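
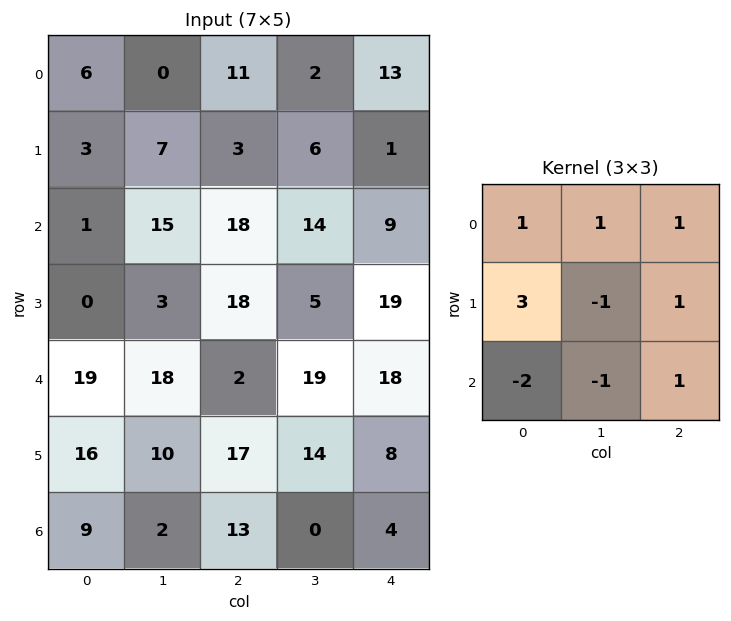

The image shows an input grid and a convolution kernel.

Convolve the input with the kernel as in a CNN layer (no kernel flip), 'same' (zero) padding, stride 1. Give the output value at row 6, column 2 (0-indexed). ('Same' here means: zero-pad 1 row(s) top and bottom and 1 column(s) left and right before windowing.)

The receptive field on the zero-padded input at this output position is [10 17 14 / 2 13 0 / 0 0 0]. Elementwise product with the kernel and sum: 10·1 + 17·1 + 14·1 + 2·3 + 13·-1 + 0·1 + 0·-2 + 0·-1 + 0·1.

34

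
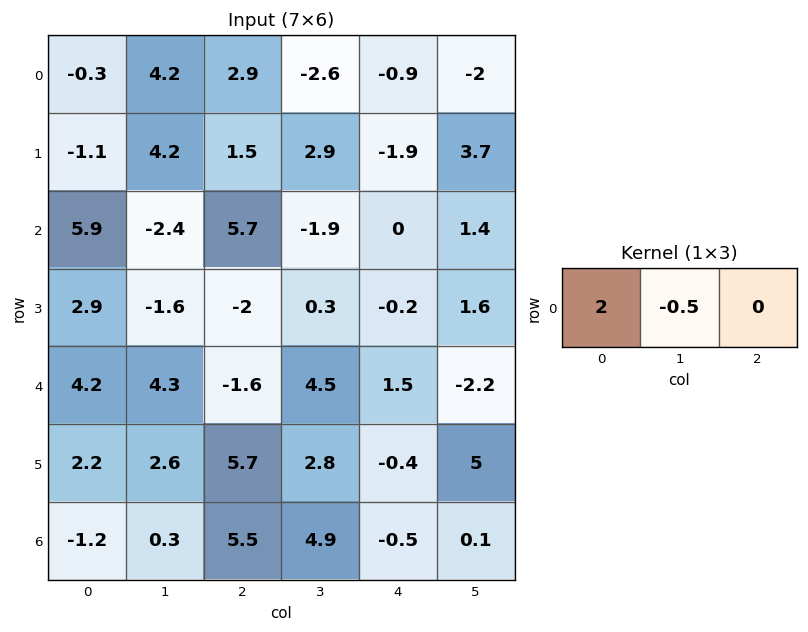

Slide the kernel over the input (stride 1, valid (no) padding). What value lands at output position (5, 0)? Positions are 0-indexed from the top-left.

The receptive field on the input at this output position is [2.2 2.6 5.7]. Elementwise product with the kernel and sum: 2.2·2 + 2.6·-0.5.

3.1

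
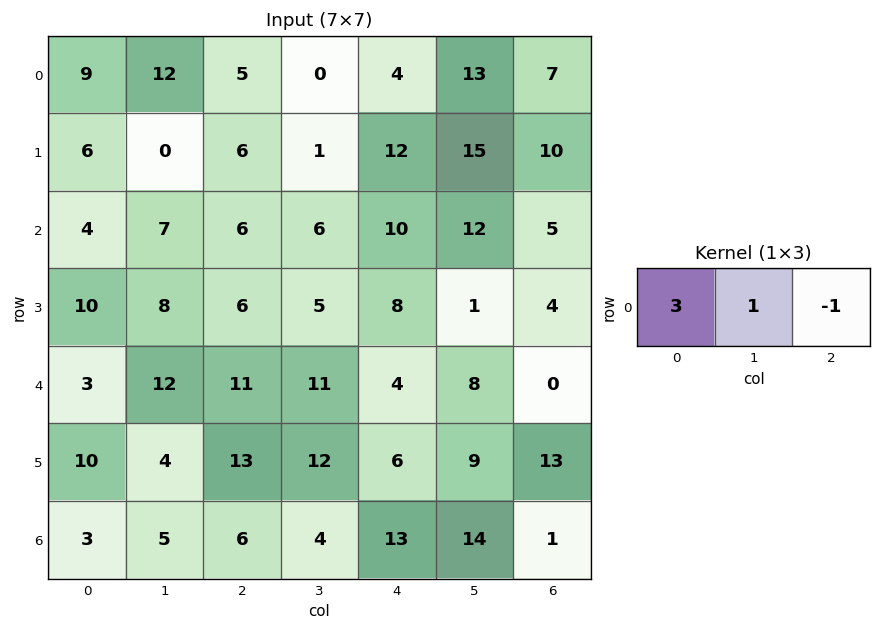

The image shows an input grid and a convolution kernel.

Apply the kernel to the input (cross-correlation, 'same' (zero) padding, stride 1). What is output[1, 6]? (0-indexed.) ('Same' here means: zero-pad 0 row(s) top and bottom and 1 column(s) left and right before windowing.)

55

The receptive field on the zero-padded input at this output position is [15 10 0]. Elementwise product with the kernel and sum: 15·3 + 10·1 + 0·-1.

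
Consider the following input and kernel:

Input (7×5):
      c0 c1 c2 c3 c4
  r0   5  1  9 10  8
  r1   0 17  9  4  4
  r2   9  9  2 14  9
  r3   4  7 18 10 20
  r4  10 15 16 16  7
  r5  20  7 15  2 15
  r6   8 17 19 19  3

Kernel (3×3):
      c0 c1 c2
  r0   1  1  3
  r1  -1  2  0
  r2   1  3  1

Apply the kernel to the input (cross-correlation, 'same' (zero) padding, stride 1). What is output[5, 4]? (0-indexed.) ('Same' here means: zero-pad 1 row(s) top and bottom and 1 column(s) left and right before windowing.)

The receptive field on the zero-padded input at this output position is [16 7 0 / 2 15 0 / 19 3 0]. Elementwise product with the kernel and sum: 16·1 + 7·1 + 0·3 + 2·-1 + 15·2 + 19·1 + 3·3 + 0·1.

79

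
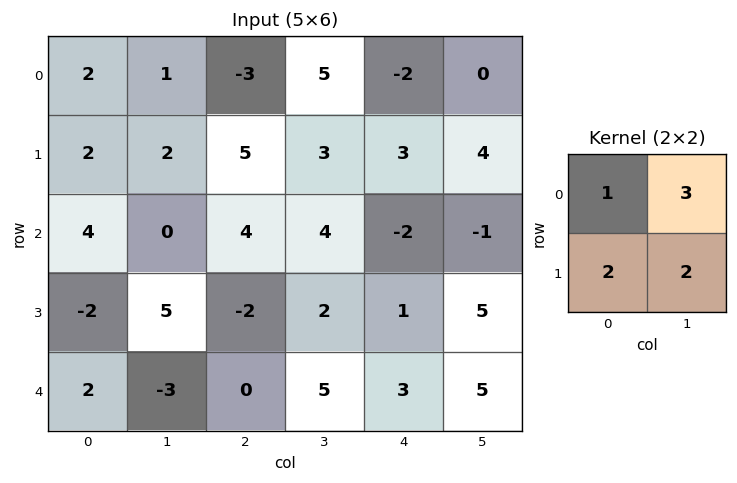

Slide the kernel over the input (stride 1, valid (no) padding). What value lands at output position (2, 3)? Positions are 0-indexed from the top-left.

The receptive field on the input at this output position is [4 -2 / 2 1]. Elementwise product with the kernel and sum: 4·1 + -2·3 + 2·2 + 1·2.

4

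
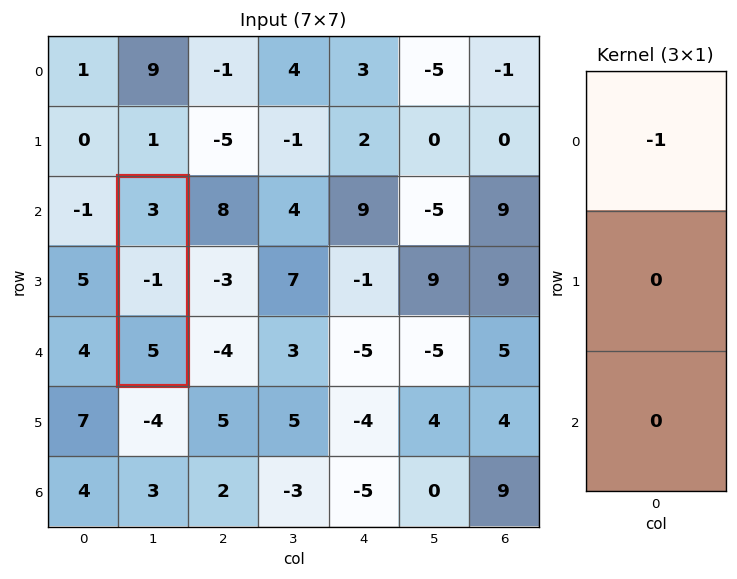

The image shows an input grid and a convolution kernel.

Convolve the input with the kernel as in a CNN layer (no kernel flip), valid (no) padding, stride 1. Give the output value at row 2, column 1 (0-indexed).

-3

The receptive field on the input at this output position is [3 / -1 / 5]. Elementwise product with the kernel and sum: 3·-1.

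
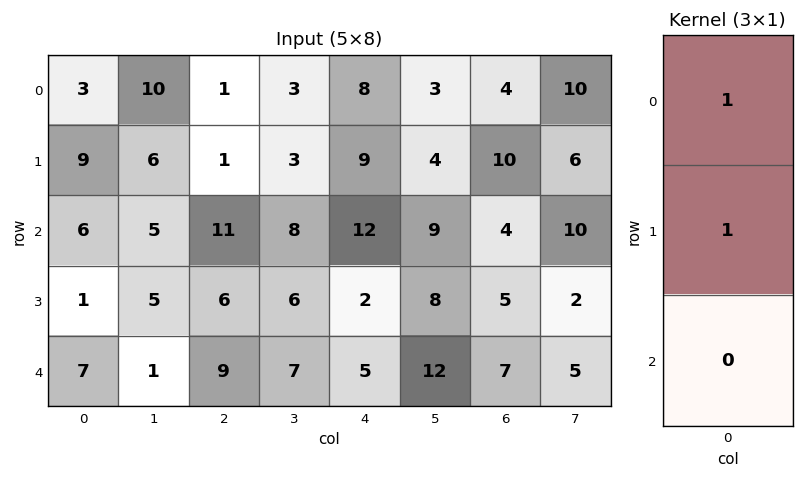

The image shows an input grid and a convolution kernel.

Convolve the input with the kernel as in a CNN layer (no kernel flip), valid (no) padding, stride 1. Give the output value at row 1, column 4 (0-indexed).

21

The receptive field on the input at this output position is [9 / 12 / 2]. Elementwise product with the kernel and sum: 9·1 + 12·1.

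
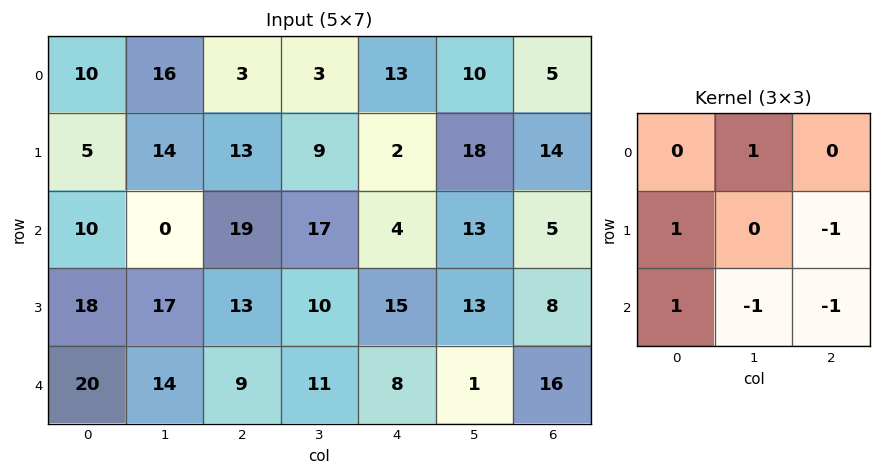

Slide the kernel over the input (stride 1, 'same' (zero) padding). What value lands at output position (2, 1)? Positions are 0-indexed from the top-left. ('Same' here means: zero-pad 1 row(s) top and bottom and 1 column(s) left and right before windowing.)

-7

The receptive field on the zero-padded input at this output position is [5 14 13 / 10 0 19 / 18 17 13]. Elementwise product with the kernel and sum: 14·1 + 10·1 + 19·-1 + 18·1 + 17·-1 + 13·-1.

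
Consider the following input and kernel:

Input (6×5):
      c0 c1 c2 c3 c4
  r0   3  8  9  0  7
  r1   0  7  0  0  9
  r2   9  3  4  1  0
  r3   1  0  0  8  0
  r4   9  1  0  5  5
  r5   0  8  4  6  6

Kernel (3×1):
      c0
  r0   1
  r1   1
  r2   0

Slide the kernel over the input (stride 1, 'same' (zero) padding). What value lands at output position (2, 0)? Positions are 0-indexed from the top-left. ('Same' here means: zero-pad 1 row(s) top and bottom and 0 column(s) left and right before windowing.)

The receptive field on the zero-padded input at this output position is [0 / 9 / 1]. Elementwise product with the kernel and sum: 0·1 + 9·1.

9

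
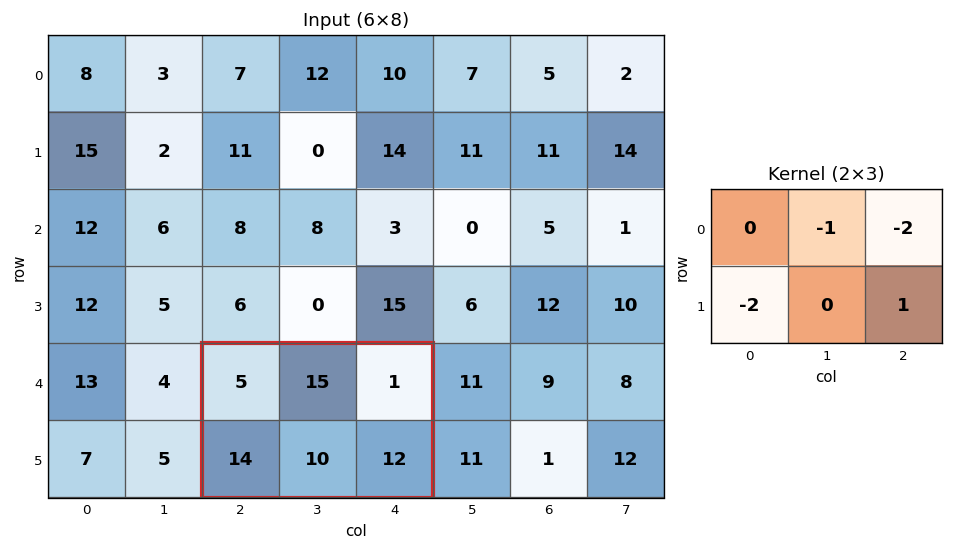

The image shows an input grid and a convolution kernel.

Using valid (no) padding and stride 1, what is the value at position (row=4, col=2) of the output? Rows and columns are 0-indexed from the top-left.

The receptive field on the input at this output position is [5 15 1 / 14 10 12]. Elementwise product with the kernel and sum: 15·-1 + 1·-2 + 14·-2 + 12·1.

-33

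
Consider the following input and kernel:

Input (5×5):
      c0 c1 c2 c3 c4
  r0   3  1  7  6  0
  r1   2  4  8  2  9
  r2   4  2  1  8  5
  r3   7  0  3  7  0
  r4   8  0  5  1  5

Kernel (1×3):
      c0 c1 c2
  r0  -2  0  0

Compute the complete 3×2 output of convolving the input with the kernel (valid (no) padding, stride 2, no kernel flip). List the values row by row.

-6 -14
-8 -2
-16 -10

Output[0,0]: The receptive field on the input at this output position is [3 1 7]. Elementwise product with the kernel and sum: 3·-2.
Output[0,1]: The receptive field on the input at this output position is [7 6 0]. Elementwise product with the kernel and sum: 7·-2.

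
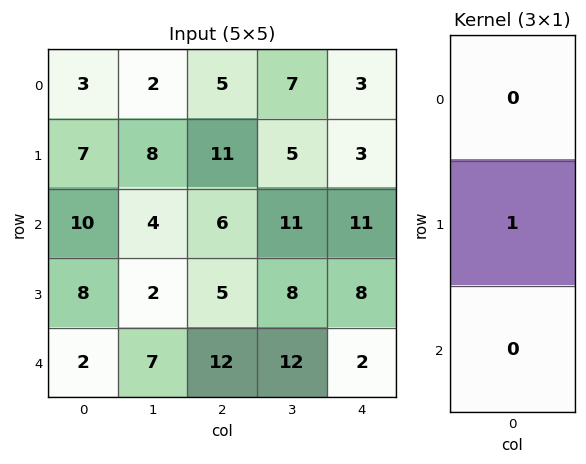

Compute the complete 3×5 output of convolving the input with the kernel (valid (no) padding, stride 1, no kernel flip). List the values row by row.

Output[0,0]: The receptive field on the input at this output position is [3 / 7 / 10]. Elementwise product with the kernel and sum: 7·1.
Output[0,1]: The receptive field on the input at this output position is [2 / 8 / 4]. Elementwise product with the kernel and sum: 8·1.

7 8 11 5 3
10 4 6 11 11
8 2 5 8 8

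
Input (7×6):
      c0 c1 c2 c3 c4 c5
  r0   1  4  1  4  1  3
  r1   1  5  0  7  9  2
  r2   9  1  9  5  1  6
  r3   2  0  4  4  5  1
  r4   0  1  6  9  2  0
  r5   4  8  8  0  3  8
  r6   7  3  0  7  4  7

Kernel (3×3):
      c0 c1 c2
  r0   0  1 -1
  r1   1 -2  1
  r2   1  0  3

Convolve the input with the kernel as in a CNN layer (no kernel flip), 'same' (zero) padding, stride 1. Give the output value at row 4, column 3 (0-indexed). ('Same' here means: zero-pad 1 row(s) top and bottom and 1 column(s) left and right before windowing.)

The receptive field on the zero-padded input at this output position is [4 4 5 / 6 9 2 / 8 0 3]. Elementwise product with the kernel and sum: 4·1 + 5·-1 + 6·1 + 9·-2 + 2·1 + 8·1 + 3·3.

6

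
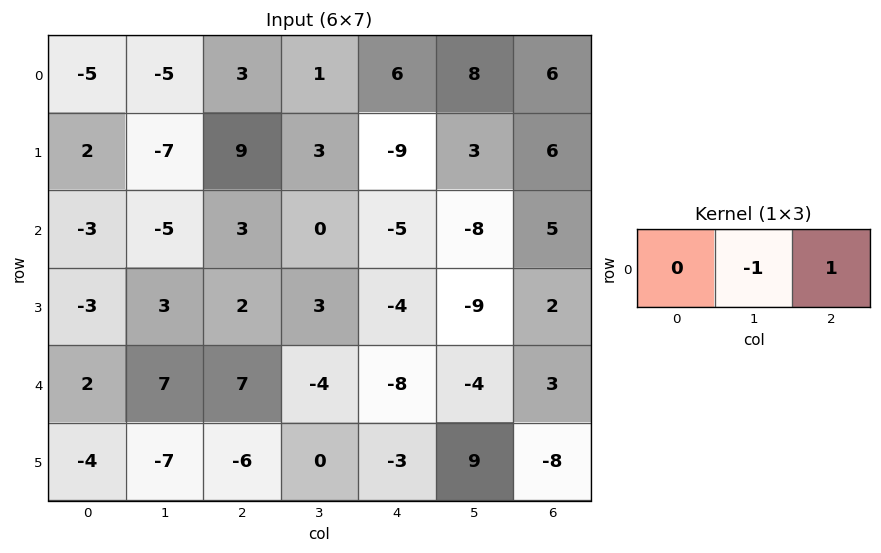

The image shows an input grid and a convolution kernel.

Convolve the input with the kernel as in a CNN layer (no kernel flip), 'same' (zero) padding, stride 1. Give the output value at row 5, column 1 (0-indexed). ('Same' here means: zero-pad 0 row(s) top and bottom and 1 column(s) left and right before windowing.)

The receptive field on the zero-padded input at this output position is [-4 -7 -6]. Elementwise product with the kernel and sum: -7·-1 + -6·1.

1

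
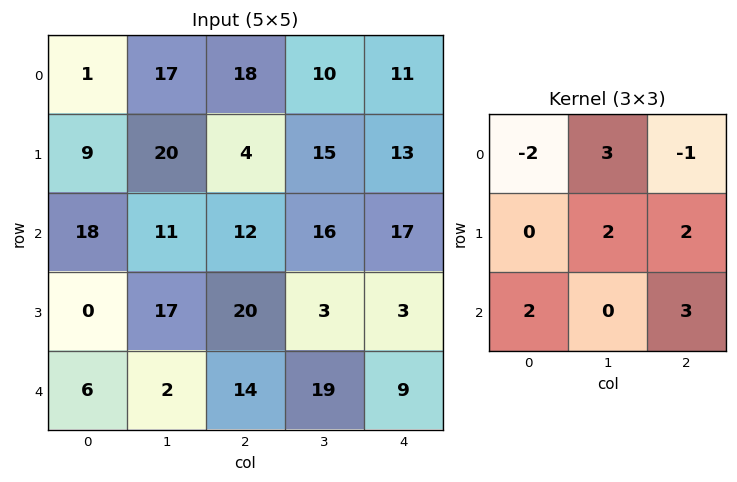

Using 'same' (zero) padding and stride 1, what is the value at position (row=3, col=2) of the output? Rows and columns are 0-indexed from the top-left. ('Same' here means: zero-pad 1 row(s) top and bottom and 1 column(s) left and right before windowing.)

The receptive field on the zero-padded input at this output position is [11 12 16 / 17 20 3 / 2 14 19]. Elementwise product with the kernel and sum: 11·-2 + 12·3 + 16·-1 + 20·2 + 3·2 + 2·2 + 19·3.

105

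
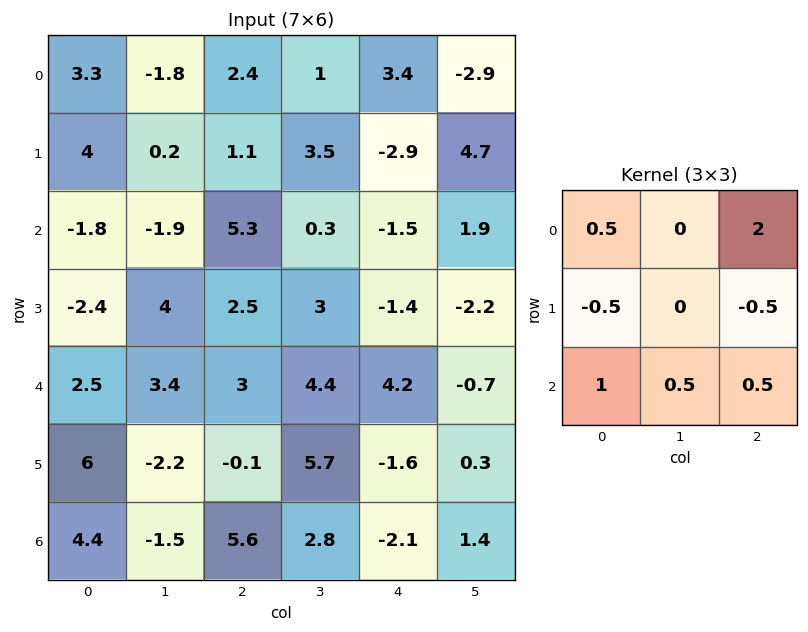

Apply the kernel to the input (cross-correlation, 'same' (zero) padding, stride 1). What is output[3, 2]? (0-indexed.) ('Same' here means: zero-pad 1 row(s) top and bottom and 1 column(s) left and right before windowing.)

The receptive field on the zero-padded input at this output position is [-1.9 5.3 0.3 / 4 2.5 3 / 3.4 3 4.4]. Elementwise product with the kernel and sum: -1.9·0.5 + 0.3·2 + 4·-0.5 + 3·-0.5 + 3.4·1 + 3·0.5 + 4.4·0.5.

3.25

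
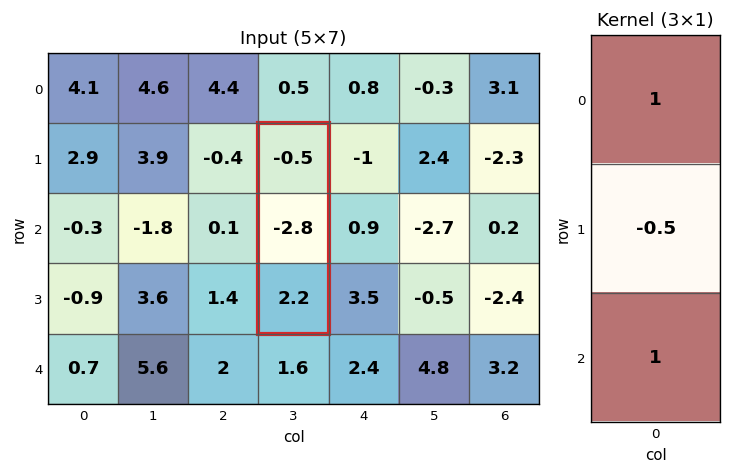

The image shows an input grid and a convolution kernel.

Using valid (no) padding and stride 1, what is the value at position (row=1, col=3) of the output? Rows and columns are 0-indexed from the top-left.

The receptive field on the input at this output position is [-0.5 / -2.8 / 2.2]. Elementwise product with the kernel and sum: -0.5·1 + -2.8·-0.5 + 2.2·1.

3.1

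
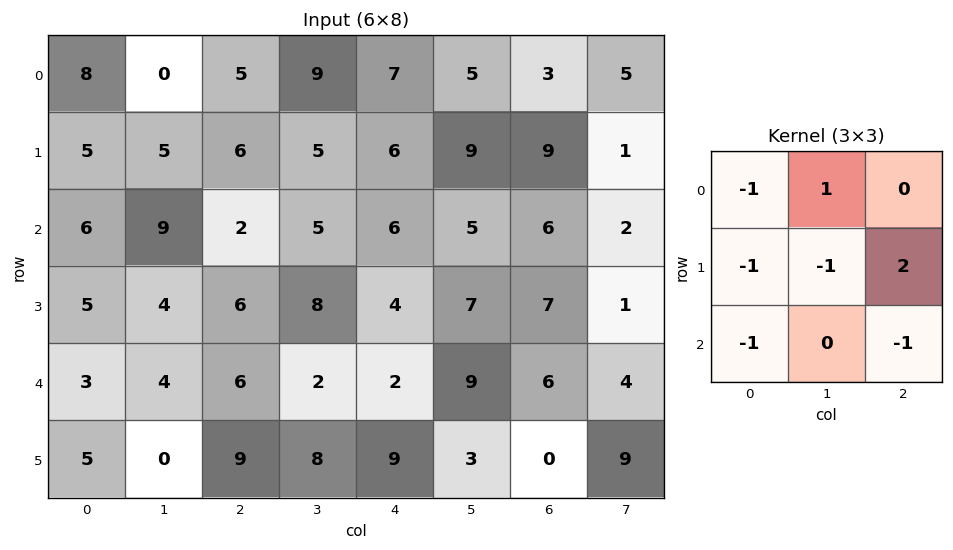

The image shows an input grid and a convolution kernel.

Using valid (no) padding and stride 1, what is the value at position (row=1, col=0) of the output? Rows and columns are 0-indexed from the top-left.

-22

The receptive field on the input at this output position is [5 5 6 / 6 9 2 / 5 4 6]. Elementwise product with the kernel and sum: 5·-1 + 5·1 + 6·-1 + 9·-1 + 2·2 + 5·-1 + 6·-1.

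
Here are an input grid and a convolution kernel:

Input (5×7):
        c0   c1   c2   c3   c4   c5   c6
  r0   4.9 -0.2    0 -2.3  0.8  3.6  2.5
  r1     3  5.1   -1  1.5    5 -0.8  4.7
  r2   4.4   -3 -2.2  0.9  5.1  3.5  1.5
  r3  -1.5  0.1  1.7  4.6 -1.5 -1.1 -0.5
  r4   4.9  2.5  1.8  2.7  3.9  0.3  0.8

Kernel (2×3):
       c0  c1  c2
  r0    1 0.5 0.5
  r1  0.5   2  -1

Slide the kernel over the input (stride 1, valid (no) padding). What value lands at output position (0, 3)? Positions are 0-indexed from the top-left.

11.45

The receptive field on the input at this output position is [-2.3 0.8 3.6 / 1.5 5 -0.8]. Elementwise product with the kernel and sum: -2.3·1 + 0.8·0.5 + 3.6·0.5 + 1.5·0.5 + 5·2 + -0.8·-1.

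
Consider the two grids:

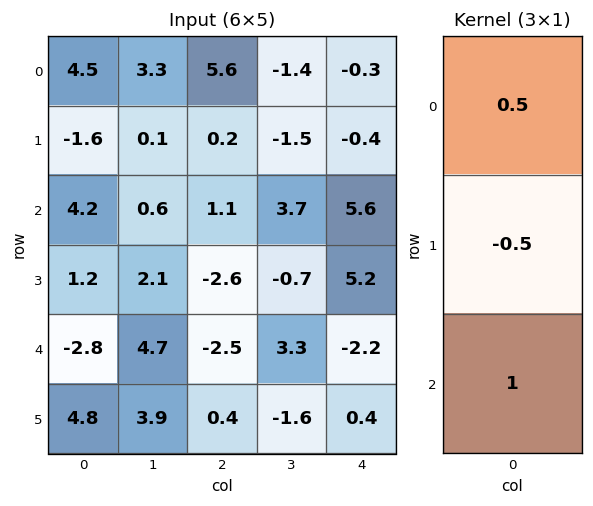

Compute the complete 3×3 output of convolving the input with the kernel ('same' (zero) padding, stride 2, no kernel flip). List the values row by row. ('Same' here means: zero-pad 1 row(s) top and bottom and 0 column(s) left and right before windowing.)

-3.85 -2.6 -0.25
-1.7 -3.05 2.2
6.8 0.35 4.1

Output[0,0]: The receptive field on the zero-padded input at this output position is [0 / 4.5 / -1.6]. Elementwise product with the kernel and sum: 0·0.5 + 4.5·-0.5 + -1.6·1.
Output[0,1]: The receptive field on the zero-padded input at this output position is [0 / 5.6 / 0.2]. Elementwise product with the kernel and sum: 0·0.5 + 5.6·-0.5 + 0.2·1.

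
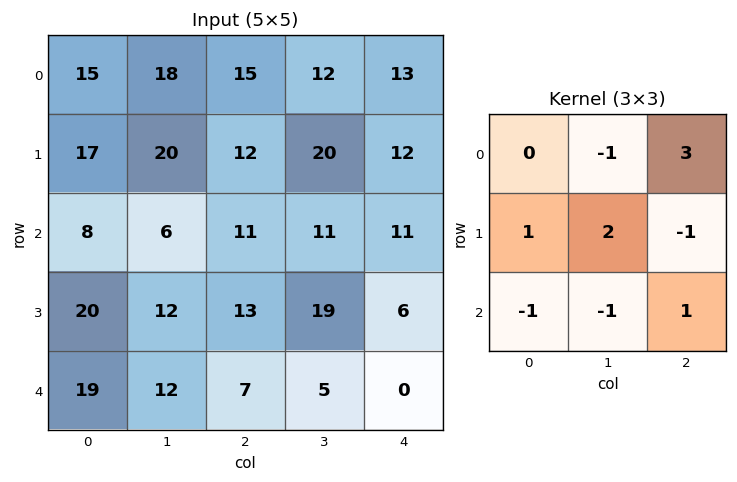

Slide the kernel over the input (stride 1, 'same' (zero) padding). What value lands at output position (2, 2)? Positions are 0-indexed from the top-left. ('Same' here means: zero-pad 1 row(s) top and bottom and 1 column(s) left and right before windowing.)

59

The receptive field on the zero-padded input at this output position is [20 12 20 / 6 11 11 / 12 13 19]. Elementwise product with the kernel and sum: 12·-1 + 20·3 + 6·1 + 11·2 + 11·-1 + 12·-1 + 13·-1 + 19·1.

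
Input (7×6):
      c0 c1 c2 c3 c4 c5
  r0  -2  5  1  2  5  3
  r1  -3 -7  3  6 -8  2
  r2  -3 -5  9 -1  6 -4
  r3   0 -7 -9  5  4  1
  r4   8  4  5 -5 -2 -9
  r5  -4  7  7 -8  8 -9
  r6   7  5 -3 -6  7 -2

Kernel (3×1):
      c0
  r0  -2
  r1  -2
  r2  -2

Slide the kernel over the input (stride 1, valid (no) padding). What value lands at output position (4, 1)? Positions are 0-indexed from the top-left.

-32

The receptive field on the input at this output position is [4 / 7 / 5]. Elementwise product with the kernel and sum: 4·-2 + 7·-2 + 5·-2.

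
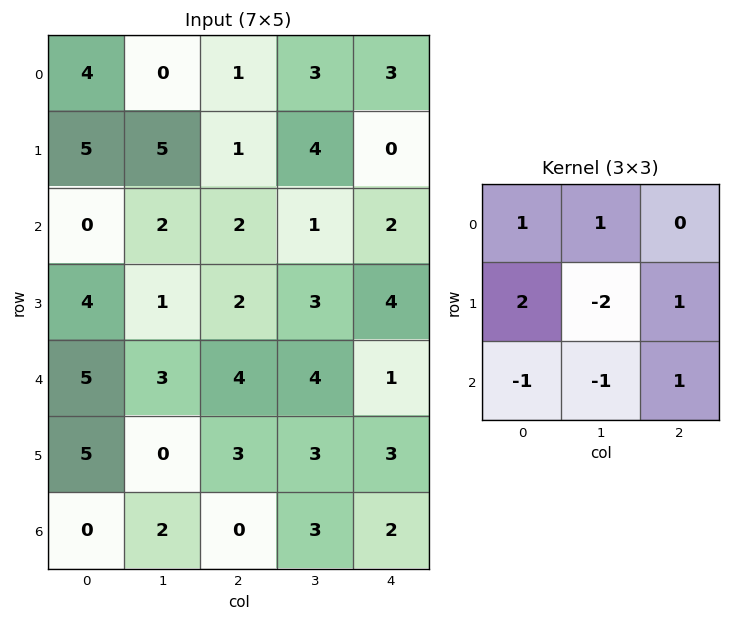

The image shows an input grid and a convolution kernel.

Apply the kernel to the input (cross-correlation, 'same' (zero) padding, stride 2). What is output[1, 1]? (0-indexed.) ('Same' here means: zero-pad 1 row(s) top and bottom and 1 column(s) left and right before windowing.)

The receptive field on the zero-padded input at this output position is [5 1 4 / 2 2 1 / 1 2 3]. Elementwise product with the kernel and sum: 5·1 + 1·1 + 2·2 + 2·-2 + 1·1 + 1·-1 + 2·-1 + 3·1.

7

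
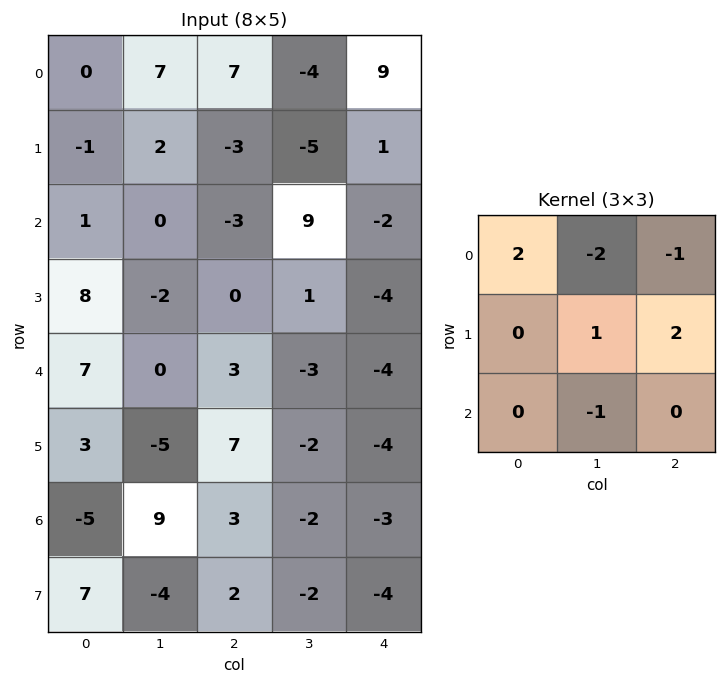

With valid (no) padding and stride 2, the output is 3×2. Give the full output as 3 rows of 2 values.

-25 1
3 -26
11 8

Output[0,0]: The receptive field on the input at this output position is [0 7 7 / -1 2 -3 / 1 0 -3]. Elementwise product with the kernel and sum: 0·2 + 7·-2 + 7·-1 + 2·1 + -3·2 + 0·-1.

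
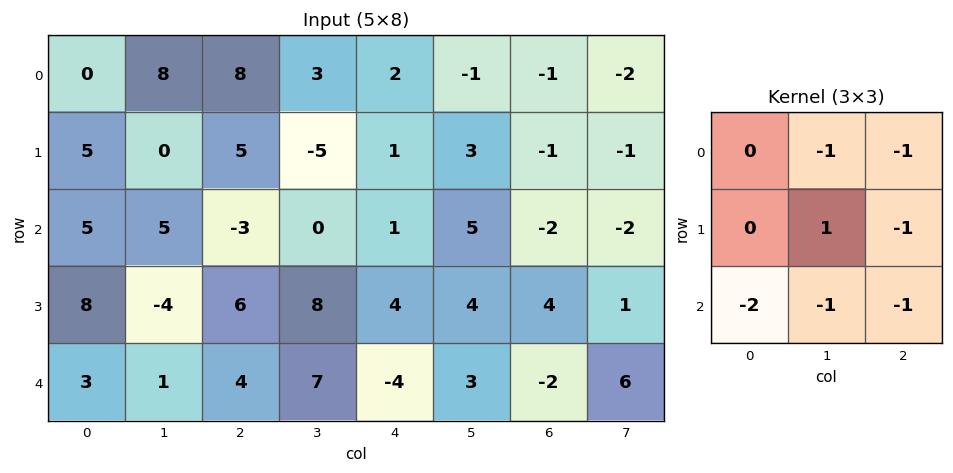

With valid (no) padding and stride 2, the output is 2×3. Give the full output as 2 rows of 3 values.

-33 -6 1
-23 -8 4

Output[0,0]: The receptive field on the input at this output position is [0 8 8 / 5 0 5 / 5 5 -3]. Elementwise product with the kernel and sum: 8·-1 + 8·-1 + 0·1 + 5·-1 + 5·-2 + 5·-1 + -3·-1.
Output[0,1]: The receptive field on the input at this output position is [8 3 2 / 5 -5 1 / -3 0 1]. Elementwise product with the kernel and sum: 3·-1 + 2·-1 + -5·1 + 1·-1 + -3·-2 + 0·-1 + 1·-1.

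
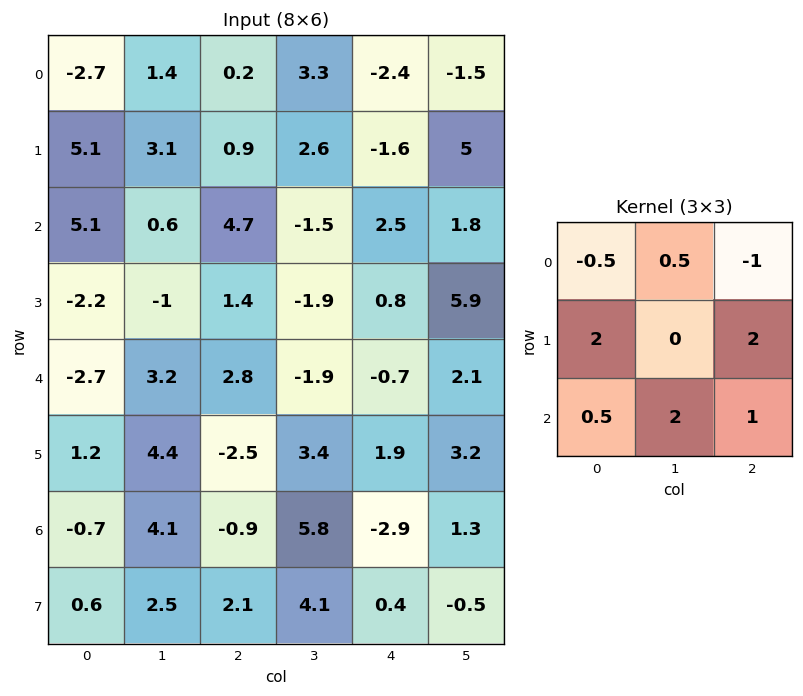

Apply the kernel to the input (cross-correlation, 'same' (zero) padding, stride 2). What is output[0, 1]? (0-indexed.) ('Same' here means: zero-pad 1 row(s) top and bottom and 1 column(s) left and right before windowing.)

The receptive field on the zero-padded input at this output position is [0 0 0 / 1.4 0.2 3.3 / 3.1 0.9 2.6]. Elementwise product with the kernel and sum: 0·-0.5 + 0·0.5 + 0·-1 + 1.4·2 + 3.3·2 + 3.1·0.5 + 0.9·2 + 2.6·1.

15.35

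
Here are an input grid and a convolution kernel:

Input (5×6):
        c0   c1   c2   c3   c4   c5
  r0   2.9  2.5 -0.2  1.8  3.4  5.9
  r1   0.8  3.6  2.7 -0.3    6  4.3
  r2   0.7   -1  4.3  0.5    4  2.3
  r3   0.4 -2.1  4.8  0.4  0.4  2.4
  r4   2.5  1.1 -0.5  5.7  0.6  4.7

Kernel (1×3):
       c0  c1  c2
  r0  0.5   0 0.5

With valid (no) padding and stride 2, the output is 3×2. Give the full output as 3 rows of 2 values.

1.35 1.6
2.5 4.15
1 0.05

Output[0,0]: The receptive field on the input at this output position is [2.9 2.5 -0.2]. Elementwise product with the kernel and sum: 2.9·0.5 + -0.2·0.5.
Output[0,1]: The receptive field on the input at this output position is [-0.2 1.8 3.4]. Elementwise product with the kernel and sum: -0.2·0.5 + 3.4·0.5.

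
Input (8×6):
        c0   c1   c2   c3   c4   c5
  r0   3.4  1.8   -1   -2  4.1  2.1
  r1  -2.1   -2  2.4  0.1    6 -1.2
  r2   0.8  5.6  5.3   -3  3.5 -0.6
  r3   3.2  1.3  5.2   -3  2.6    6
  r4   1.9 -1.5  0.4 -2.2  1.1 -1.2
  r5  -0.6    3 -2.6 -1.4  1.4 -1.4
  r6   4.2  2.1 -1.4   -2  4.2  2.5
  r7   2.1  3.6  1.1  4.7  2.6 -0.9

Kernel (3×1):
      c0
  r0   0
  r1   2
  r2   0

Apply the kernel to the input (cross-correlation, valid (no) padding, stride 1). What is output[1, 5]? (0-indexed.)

The receptive field on the input at this output position is [-1.2 / -0.6 / 6]. Elementwise product with the kernel and sum: -0.6·2.

-1.2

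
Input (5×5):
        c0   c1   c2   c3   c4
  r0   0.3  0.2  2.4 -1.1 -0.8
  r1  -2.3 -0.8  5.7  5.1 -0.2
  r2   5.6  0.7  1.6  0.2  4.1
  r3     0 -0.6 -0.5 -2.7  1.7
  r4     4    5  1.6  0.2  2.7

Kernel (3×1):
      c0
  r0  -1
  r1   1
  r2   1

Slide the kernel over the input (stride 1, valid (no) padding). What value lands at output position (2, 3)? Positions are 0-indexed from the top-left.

-2.7

The receptive field on the input at this output position is [0.2 / -2.7 / 0.2]. Elementwise product with the kernel and sum: 0.2·-1 + -2.7·1 + 0.2·1.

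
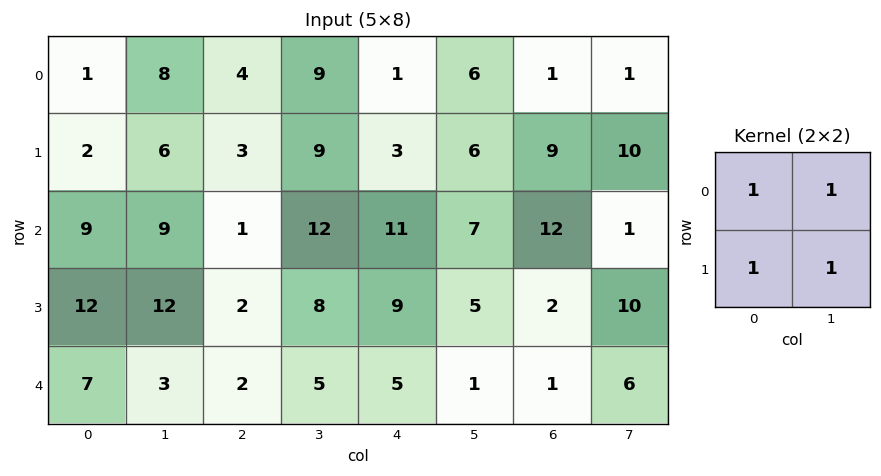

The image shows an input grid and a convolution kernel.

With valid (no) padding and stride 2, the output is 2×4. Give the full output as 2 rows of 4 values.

17 25 16 21
42 23 32 25

Output[0,0]: The receptive field on the input at this output position is [1 8 / 2 6]. Elementwise product with the kernel and sum: 1·1 + 8·1 + 2·1 + 6·1.
Output[0,1]: The receptive field on the input at this output position is [4 9 / 3 9]. Elementwise product with the kernel and sum: 4·1 + 9·1 + 3·1 + 9·1.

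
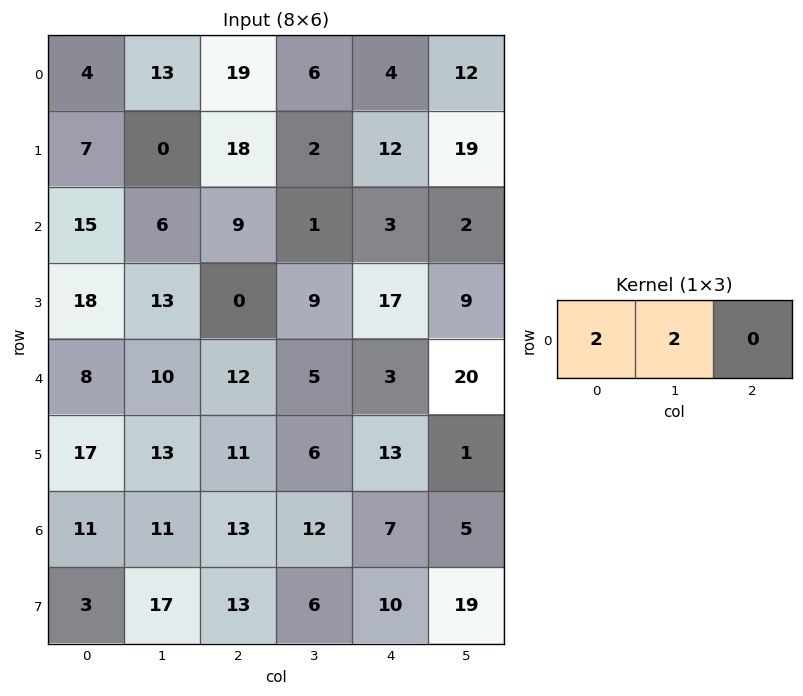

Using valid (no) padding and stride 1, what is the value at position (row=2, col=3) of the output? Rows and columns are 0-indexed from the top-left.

The receptive field on the input at this output position is [1 3 2]. Elementwise product with the kernel and sum: 1·2 + 3·2.

8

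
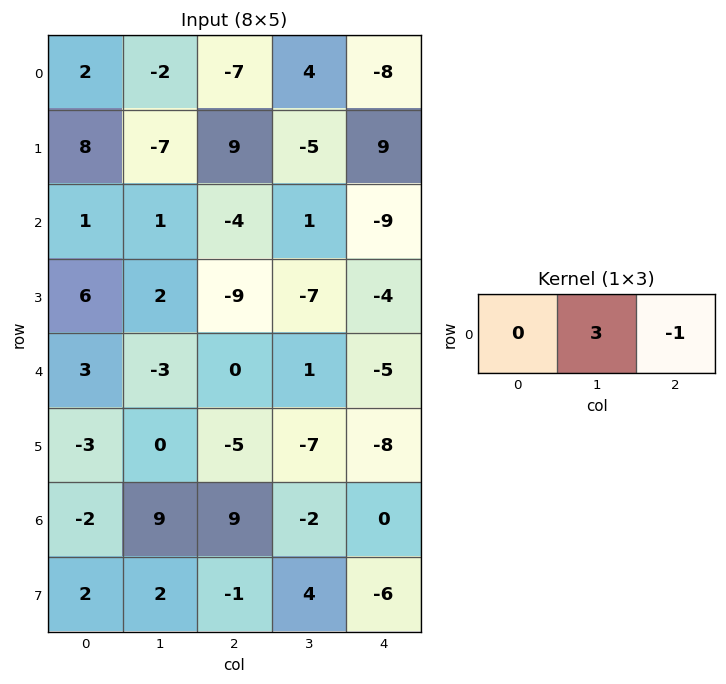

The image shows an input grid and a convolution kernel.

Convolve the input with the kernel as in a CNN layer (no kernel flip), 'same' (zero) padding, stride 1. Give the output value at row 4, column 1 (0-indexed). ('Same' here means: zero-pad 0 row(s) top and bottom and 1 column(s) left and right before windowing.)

The receptive field on the zero-padded input at this output position is [3 -3 0]. Elementwise product with the kernel and sum: -3·3 + 0·-1.

-9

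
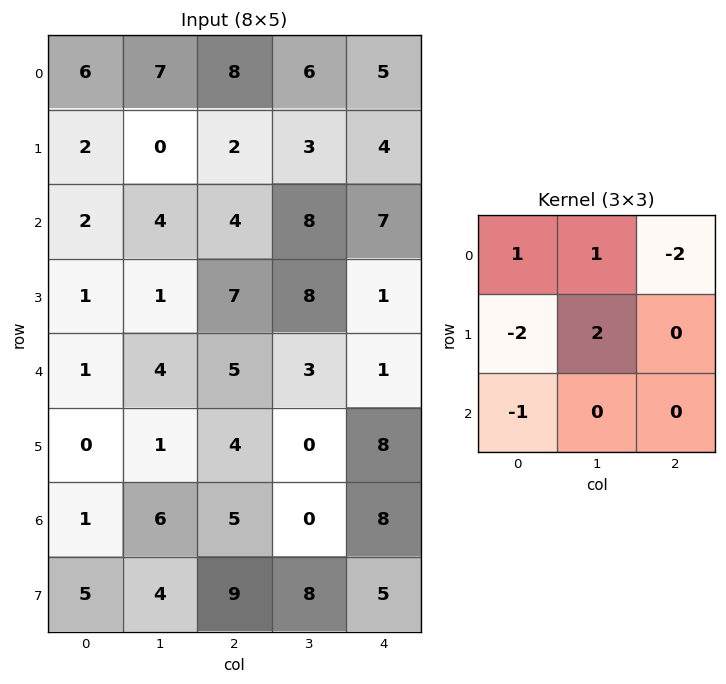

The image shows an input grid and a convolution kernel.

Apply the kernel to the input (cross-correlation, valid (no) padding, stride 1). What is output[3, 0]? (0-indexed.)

The receptive field on the input at this output position is [1 1 7 / 1 4 5 / 0 1 4]. Elementwise product with the kernel and sum: 1·1 + 1·1 + 7·-2 + 1·-2 + 4·2 + 0·-1.

-6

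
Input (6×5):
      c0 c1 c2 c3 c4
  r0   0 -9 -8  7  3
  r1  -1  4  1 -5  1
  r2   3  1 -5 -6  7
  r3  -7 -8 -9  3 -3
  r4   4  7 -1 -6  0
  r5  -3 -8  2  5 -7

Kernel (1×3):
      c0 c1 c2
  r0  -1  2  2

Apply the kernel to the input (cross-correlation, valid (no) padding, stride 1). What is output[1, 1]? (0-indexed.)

-12

The receptive field on the input at this output position is [4 1 -5]. Elementwise product with the kernel and sum: 4·-1 + 1·2 + -5·2.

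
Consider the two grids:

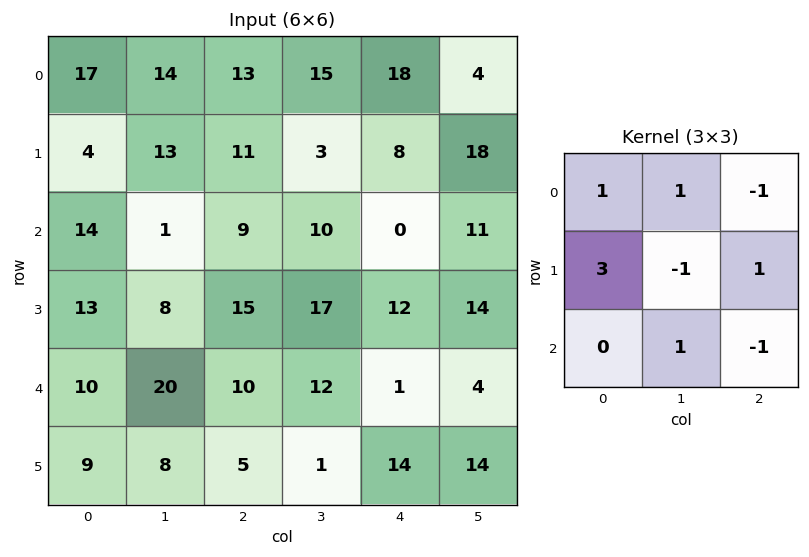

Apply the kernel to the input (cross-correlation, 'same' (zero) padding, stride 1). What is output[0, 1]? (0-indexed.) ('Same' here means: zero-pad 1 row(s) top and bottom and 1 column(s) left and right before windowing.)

52

The receptive field on the zero-padded input at this output position is [0 0 0 / 17 14 13 / 4 13 11]. Elementwise product with the kernel and sum: 0·1 + 0·1 + 0·-1 + 17·3 + 14·-1 + 13·1 + 13·1 + 11·-1.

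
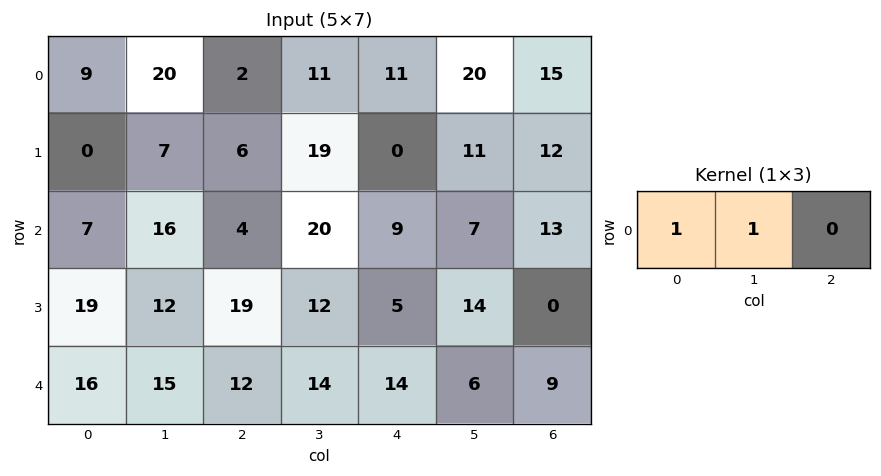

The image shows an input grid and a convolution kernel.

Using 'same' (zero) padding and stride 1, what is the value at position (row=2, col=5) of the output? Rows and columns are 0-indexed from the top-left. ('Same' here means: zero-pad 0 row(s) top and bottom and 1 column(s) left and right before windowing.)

16

The receptive field on the zero-padded input at this output position is [9 7 13]. Elementwise product with the kernel and sum: 9·1 + 7·1.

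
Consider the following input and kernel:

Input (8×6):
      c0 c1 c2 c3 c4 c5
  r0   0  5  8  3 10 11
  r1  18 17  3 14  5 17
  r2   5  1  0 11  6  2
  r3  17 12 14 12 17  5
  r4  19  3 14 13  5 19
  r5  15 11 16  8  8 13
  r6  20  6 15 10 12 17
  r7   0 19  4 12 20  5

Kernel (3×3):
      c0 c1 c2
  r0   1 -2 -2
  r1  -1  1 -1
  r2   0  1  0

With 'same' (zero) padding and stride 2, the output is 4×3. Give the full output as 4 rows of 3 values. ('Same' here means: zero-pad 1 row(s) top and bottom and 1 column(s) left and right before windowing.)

13 3 1
-49 -15 -20
-27 -26 -51
-38 -34 -29

Output[0,0]: The receptive field on the zero-padded input at this output position is [0 0 0 / 0 0 5 / 0 18 17]. Elementwise product with the kernel and sum: 0·1 + 0·-2 + 0·-2 + 0·-1 + 0·1 + 5·-1 + 18·1.
Output[0,1]: The receptive field on the zero-padded input at this output position is [0 0 0 / 5 8 3 / 17 3 14]. Elementwise product with the kernel and sum: 0·1 + 0·-2 + 0·-2 + 5·-1 + 8·1 + 3·-1 + 3·1.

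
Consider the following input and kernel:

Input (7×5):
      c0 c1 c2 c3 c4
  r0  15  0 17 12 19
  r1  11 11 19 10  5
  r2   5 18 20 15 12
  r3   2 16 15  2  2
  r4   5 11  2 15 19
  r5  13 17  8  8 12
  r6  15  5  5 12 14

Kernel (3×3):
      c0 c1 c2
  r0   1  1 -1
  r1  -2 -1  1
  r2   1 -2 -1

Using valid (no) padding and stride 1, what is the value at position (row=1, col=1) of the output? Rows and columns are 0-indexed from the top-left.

-37

The receptive field on the input at this output position is [11 19 10 / 18 20 15 / 16 15 2]. Elementwise product with the kernel and sum: 11·1 + 19·1 + 10·-1 + 18·-2 + 20·-1 + 15·1 + 16·1 + 15·-2 + 2·-1.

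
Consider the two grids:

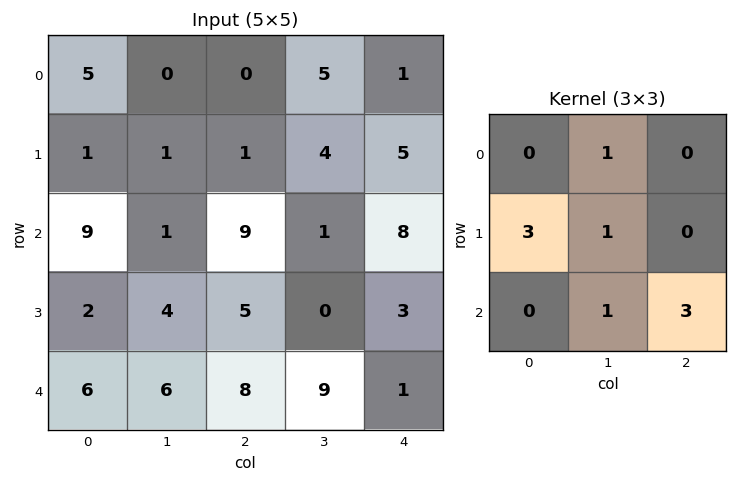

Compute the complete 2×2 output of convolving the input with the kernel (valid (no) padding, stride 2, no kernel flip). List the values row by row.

32 37
41 28

Output[0,0]: The receptive field on the input at this output position is [5 0 0 / 1 1 1 / 9 1 9]. Elementwise product with the kernel and sum: 0·1 + 1·3 + 1·1 + 1·1 + 9·3.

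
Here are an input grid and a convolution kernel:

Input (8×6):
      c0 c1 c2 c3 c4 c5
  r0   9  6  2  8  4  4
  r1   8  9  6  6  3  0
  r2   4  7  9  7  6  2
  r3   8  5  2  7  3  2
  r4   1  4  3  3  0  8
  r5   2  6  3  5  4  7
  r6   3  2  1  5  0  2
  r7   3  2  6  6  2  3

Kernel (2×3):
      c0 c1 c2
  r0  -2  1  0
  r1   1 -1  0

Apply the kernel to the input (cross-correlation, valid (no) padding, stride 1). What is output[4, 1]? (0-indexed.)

The receptive field on the input at this output position is [4 3 3 / 6 3 5]. Elementwise product with the kernel and sum: 4·-2 + 3·1 + 6·1 + 3·-1.

-2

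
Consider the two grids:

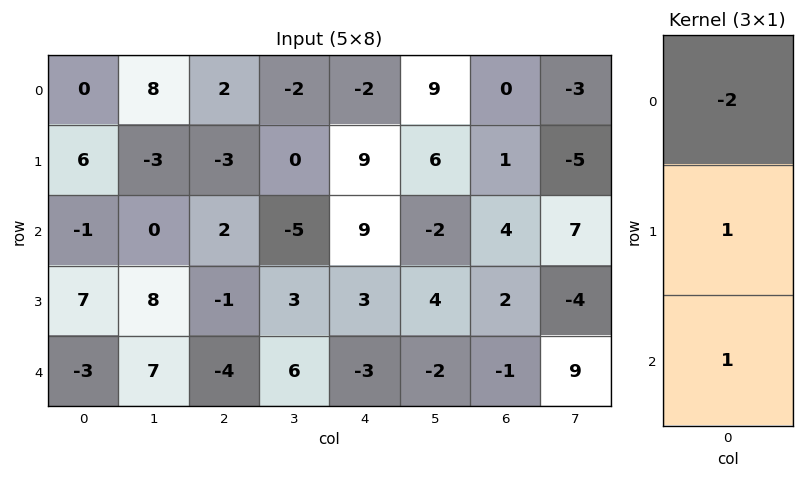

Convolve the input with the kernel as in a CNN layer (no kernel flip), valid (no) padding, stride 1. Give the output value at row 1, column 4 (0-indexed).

-6

The receptive field on the input at this output position is [9 / 9 / 3]. Elementwise product with the kernel and sum: 9·-2 + 9·1 + 3·1.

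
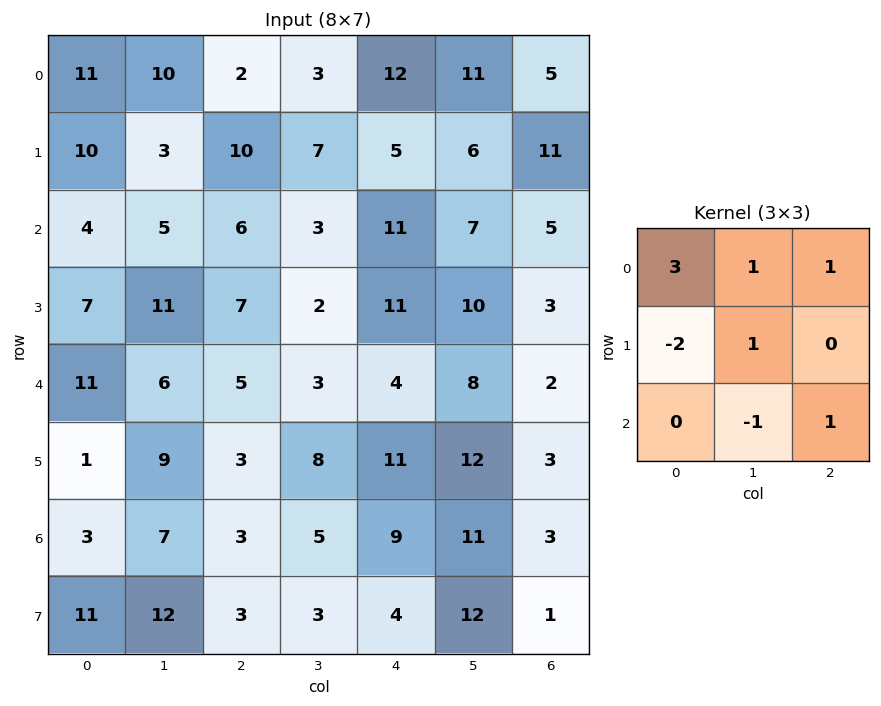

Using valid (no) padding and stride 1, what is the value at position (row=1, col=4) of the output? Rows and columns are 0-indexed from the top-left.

The receptive field on the input at this output position is [5 6 11 / 11 7 5 / 11 10 3]. Elementwise product with the kernel and sum: 5·3 + 6·1 + 11·1 + 11·-2 + 7·1 + 10·-1 + 3·1.

10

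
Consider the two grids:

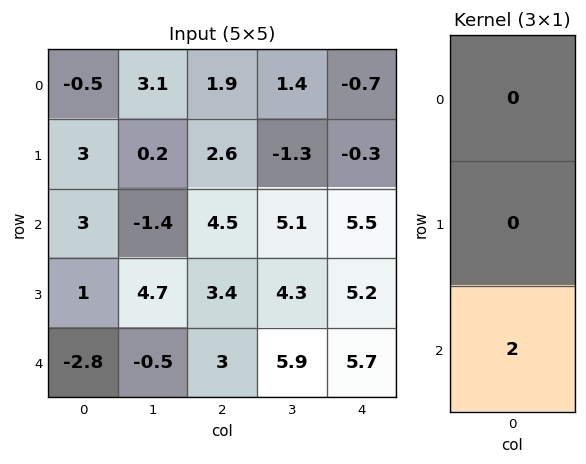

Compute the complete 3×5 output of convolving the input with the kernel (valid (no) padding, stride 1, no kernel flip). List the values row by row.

6 -2.8 9 10.2 11
2 9.4 6.8 8.6 10.4
-5.6 -1 6 11.8 11.4

Output[0,0]: The receptive field on the input at this output position is [-0.5 / 3 / 3]. Elementwise product with the kernel and sum: 3·2.
Output[0,1]: The receptive field on the input at this output position is [3.1 / 0.2 / -1.4]. Elementwise product with the kernel and sum: -1.4·2.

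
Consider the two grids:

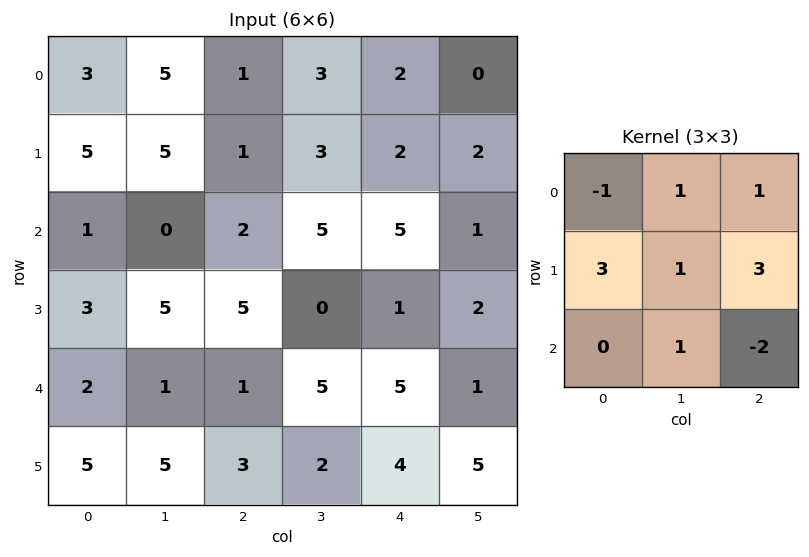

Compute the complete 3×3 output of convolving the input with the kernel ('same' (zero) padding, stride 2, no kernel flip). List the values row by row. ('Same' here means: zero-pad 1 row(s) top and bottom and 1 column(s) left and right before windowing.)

Output[0,0]: The receptive field on the zero-padded input at this output position is [0 0 0 / 0 3 5 / 0 5 5]. Elementwise product with the kernel and sum: 0·-1 + 0·1 + 0·1 + 0·3 + 3·1 + 5·3 + 5·1 + 5·-2.
Output[0,1]: The receptive field on the zero-padded input at this output position is [0 0 0 / 5 1 3 / 5 1 3]. Elementwise product with the kernel and sum: 0·-1 + 0·1 + 0·1 + 5·3 + 1·1 + 3·3 + 1·1 + 3·-2.

13 20 9
4 21 21
8 18 20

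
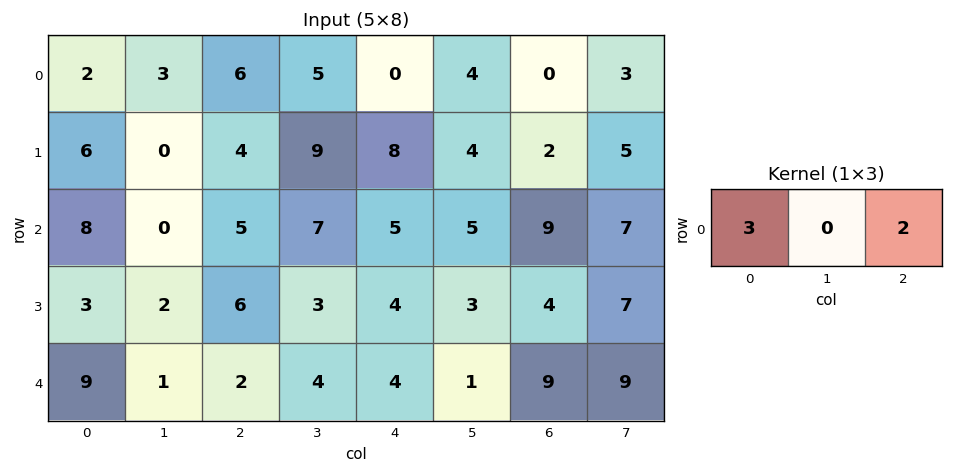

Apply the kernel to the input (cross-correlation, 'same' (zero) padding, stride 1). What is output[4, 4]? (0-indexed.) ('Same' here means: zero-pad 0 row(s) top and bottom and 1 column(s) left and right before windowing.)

The receptive field on the zero-padded input at this output position is [4 4 1]. Elementwise product with the kernel and sum: 4·3 + 1·2.

14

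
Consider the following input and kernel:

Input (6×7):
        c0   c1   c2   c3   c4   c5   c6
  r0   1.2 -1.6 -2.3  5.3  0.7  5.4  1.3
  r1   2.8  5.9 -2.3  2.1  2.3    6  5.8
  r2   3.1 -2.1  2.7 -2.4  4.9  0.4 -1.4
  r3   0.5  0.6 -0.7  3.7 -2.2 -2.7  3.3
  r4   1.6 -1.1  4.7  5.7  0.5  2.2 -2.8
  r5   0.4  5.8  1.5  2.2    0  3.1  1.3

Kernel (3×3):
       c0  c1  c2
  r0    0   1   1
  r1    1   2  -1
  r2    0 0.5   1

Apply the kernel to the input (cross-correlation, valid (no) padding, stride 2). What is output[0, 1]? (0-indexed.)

The receptive field on the input at this output position is [-2.3 5.3 0.7 / -2.3 2.1 2.3 / 2.7 -2.4 4.9]. Elementwise product with the kernel and sum: 5.3·1 + 0.7·1 + -2.3·1 + 2.1·2 + 2.3·-1 + -2.4·0.5 + 4.9·1.

9.3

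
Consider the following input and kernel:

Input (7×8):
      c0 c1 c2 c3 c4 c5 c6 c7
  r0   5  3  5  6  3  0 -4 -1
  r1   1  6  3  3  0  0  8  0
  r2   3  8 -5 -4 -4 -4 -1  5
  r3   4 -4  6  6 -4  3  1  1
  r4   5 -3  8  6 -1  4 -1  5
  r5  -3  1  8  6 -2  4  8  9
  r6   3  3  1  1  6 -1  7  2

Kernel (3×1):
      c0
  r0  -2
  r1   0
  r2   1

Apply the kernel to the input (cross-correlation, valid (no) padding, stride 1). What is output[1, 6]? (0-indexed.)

-15

The receptive field on the input at this output position is [8 / -1 / 1]. Elementwise product with the kernel and sum: 8·-2 + 1·1.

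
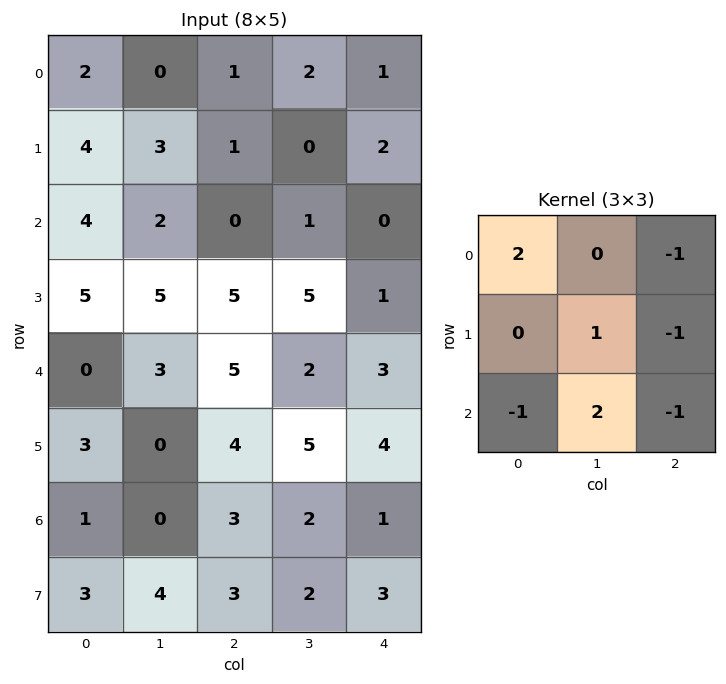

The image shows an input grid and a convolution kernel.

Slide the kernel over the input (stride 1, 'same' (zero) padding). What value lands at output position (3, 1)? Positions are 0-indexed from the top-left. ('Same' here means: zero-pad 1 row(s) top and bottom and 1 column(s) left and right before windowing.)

9

The receptive field on the zero-padded input at this output position is [4 2 0 / 5 5 5 / 0 3 5]. Elementwise product with the kernel and sum: 4·2 + 0·-1 + 5·1 + 5·-1 + 0·-1 + 3·2 + 5·-1.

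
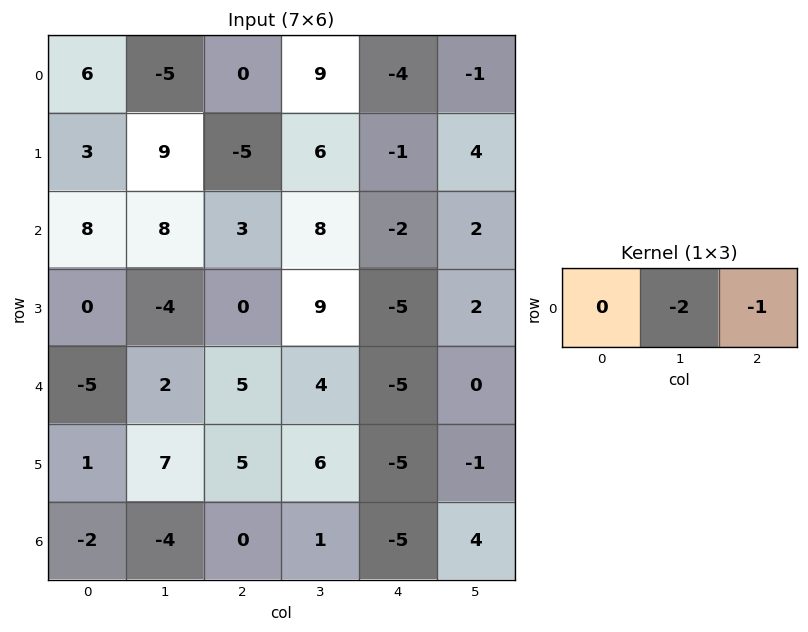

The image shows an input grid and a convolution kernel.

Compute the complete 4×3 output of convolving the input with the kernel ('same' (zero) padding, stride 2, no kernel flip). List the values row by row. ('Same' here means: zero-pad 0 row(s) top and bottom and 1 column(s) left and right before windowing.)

-7 -9 9
-24 -14 2
8 -14 10
8 -1 6

Output[0,0]: The receptive field on the zero-padded input at this output position is [0 6 -5]. Elementwise product with the kernel and sum: 6·-2 + -5·-1.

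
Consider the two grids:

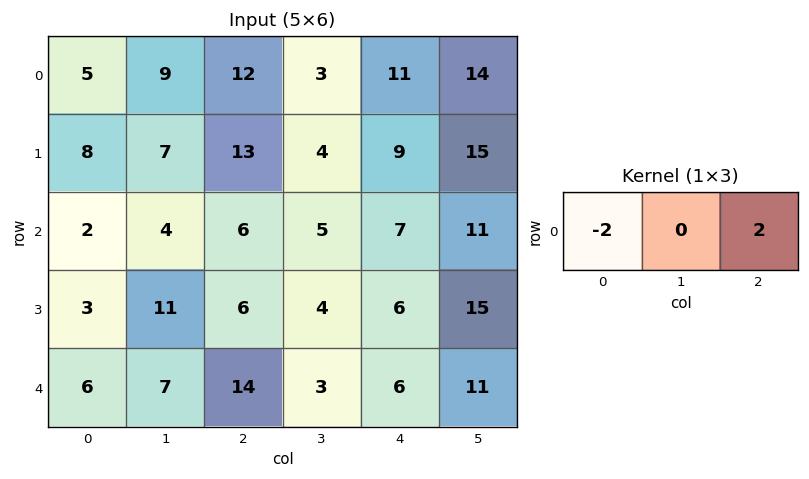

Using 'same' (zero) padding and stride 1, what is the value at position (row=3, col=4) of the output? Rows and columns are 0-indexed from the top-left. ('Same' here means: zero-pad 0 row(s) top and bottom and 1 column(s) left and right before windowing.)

The receptive field on the zero-padded input at this output position is [4 6 15]. Elementwise product with the kernel and sum: 4·-2 + 15·2.

22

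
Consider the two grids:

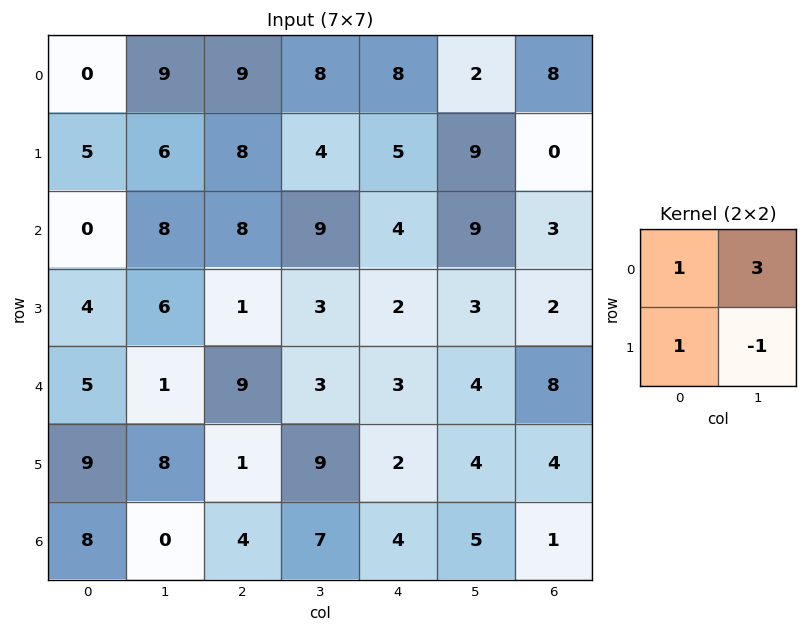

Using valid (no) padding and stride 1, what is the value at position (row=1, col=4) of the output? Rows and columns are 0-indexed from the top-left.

The receptive field on the input at this output position is [5 9 / 4 9]. Elementwise product with the kernel and sum: 5·1 + 9·3 + 4·1 + 9·-1.

27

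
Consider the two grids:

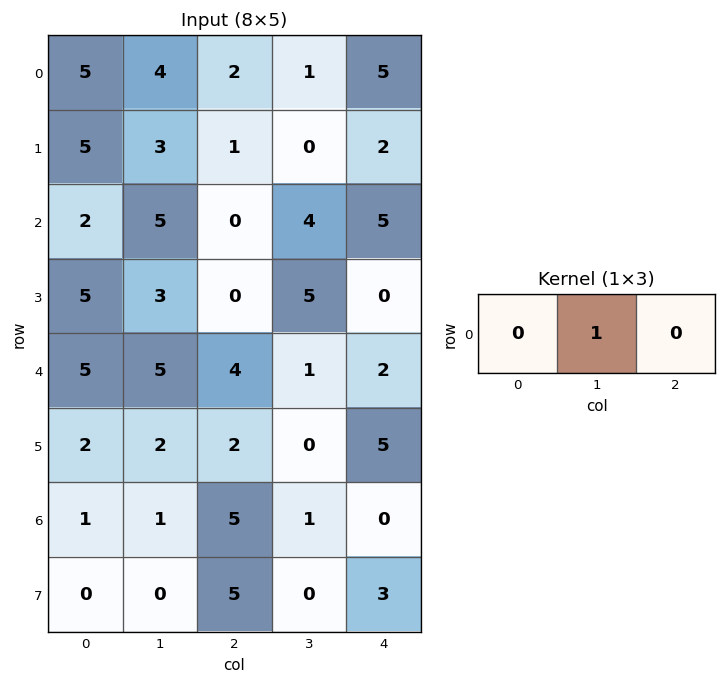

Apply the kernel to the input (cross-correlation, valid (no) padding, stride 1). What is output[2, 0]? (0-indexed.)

5

The receptive field on the input at this output position is [2 5 0]. Elementwise product with the kernel and sum: 5·1.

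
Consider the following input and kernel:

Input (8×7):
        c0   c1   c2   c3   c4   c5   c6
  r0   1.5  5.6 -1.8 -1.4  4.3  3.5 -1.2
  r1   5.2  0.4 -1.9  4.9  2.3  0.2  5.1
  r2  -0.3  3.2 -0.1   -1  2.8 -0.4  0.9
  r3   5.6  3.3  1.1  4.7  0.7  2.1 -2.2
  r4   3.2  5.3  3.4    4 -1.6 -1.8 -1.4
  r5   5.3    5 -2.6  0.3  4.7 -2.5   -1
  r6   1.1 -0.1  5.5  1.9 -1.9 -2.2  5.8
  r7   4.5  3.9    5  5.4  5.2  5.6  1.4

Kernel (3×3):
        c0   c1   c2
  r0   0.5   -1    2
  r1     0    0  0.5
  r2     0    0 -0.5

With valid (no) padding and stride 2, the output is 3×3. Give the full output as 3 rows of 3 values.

-9.35 8.85 -1.65
-4.7 7.7 3.2
-0.95 -2.2 -5.2

Output[0,0]: The receptive field on the input at this output position is [1.5 5.6 -1.8 / 5.2 0.4 -1.9 / -0.3 3.2 -0.1]. Elementwise product with the kernel and sum: 1.5·0.5 + 5.6·-1 + -1.8·2 + -1.9·0.5 + -0.1·-0.5.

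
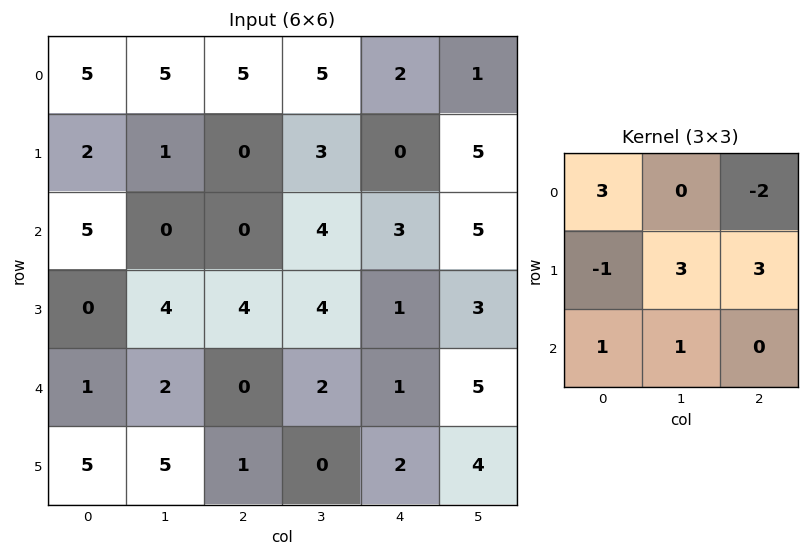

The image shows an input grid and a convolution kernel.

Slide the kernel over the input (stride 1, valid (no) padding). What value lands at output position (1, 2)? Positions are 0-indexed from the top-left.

The receptive field on the input at this output position is [0 3 0 / 0 4 3 / 4 4 1]. Elementwise product with the kernel and sum: 0·3 + 0·-2 + 0·-1 + 4·3 + 3·3 + 4·1 + 4·1.

29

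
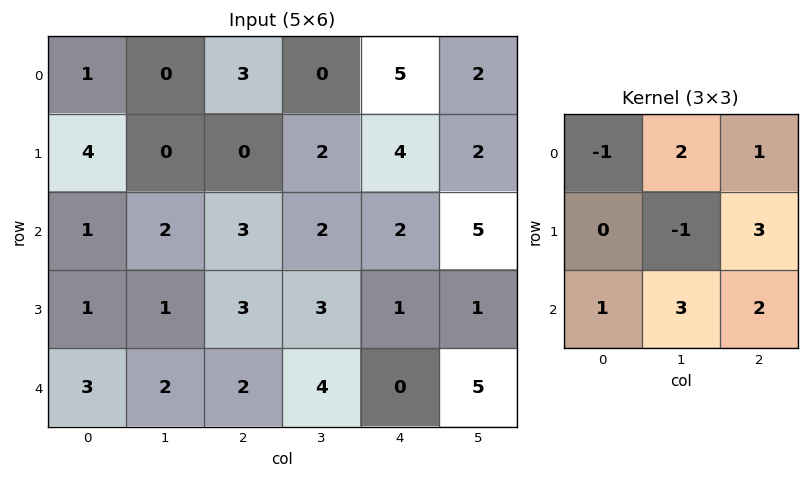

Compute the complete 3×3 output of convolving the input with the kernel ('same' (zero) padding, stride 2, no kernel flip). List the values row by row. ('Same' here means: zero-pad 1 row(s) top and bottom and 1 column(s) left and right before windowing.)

11 1 19
18 21 29
6 18 15

Output[0,0]: The receptive field on the zero-padded input at this output position is [0 0 0 / 0 1 0 / 0 4 0]. Elementwise product with the kernel and sum: 0·-1 + 0·2 + 0·1 + 1·-1 + 0·3 + 0·1 + 4·3 + 0·2.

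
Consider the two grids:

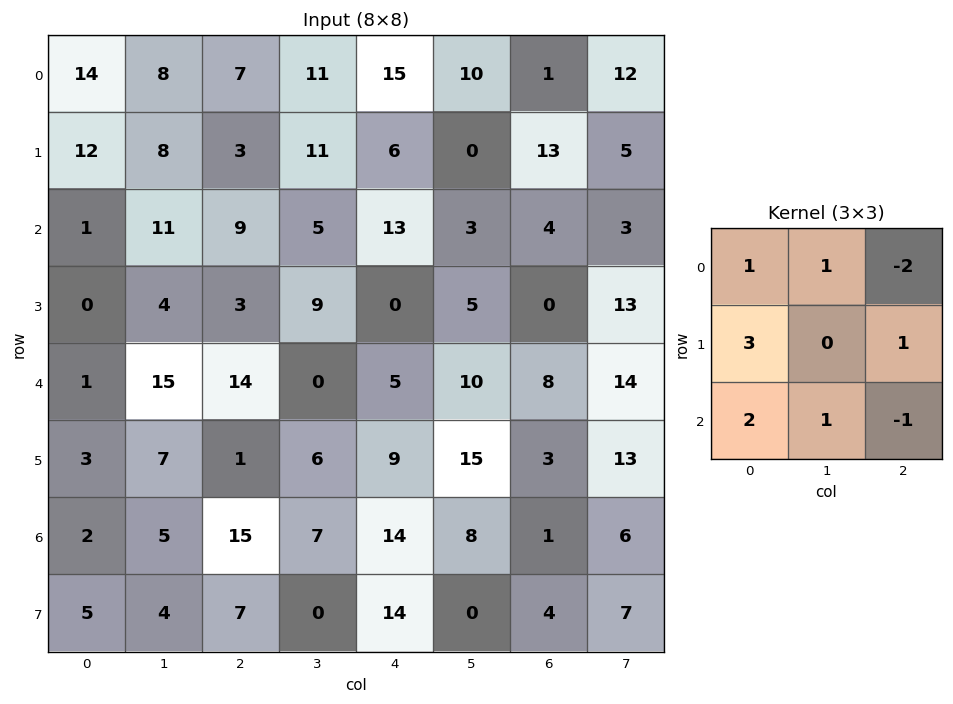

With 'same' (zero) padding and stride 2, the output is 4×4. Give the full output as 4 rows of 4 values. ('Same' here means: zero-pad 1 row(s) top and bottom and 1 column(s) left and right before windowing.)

Output[0,0]: The receptive field on the zero-padded input at this output position is [0 0 0 / 0 14 8 / 0 12 8]. Elementwise product with the kernel and sum: 0·1 + 0·1 + 0·-2 + 0·3 + 8·1 + 0·2 + 12·1 + 8·-1.

12 43 71 50
3 29 48 12
3 43 15 43
-5 33 28 19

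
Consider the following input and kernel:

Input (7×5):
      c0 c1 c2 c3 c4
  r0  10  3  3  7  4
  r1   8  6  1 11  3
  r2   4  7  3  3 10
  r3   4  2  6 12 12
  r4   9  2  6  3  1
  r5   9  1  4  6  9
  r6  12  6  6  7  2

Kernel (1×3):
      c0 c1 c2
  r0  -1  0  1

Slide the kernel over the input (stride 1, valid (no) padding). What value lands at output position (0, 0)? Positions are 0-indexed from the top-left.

-7

The receptive field on the input at this output position is [10 3 3]. Elementwise product with the kernel and sum: 10·-1 + 3·1.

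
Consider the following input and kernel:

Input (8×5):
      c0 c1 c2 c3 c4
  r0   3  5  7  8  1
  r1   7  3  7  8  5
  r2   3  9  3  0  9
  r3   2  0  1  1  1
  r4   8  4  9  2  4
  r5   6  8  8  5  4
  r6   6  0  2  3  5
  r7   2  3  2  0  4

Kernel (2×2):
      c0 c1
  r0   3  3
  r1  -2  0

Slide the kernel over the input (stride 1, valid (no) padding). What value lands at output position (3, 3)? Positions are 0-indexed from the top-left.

2

The receptive field on the input at this output position is [1 1 / 2 4]. Elementwise product with the kernel and sum: 1·3 + 1·3 + 2·-2.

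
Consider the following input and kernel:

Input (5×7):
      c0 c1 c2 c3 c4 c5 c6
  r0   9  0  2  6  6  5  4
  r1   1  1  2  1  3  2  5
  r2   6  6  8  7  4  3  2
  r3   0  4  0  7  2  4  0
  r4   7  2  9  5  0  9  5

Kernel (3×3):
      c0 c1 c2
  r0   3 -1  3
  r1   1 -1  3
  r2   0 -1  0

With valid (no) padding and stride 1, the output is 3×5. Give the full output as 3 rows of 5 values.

33 10 21 27 38
28 23 20 16 25
30 47 23 43 4

Output[0,0]: The receptive field on the input at this output position is [9 0 2 / 1 1 2 / 6 6 8]. Elementwise product with the kernel and sum: 9·3 + 0·-1 + 2·3 + 1·1 + 1·-1 + 2·3 + 6·-1.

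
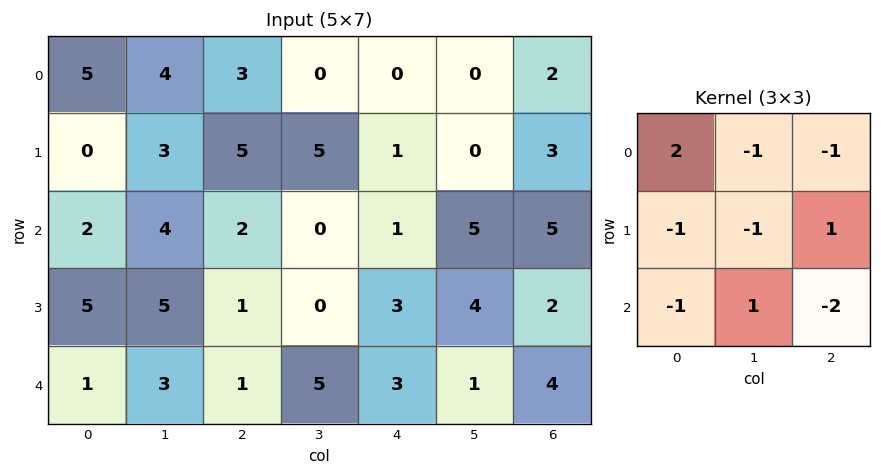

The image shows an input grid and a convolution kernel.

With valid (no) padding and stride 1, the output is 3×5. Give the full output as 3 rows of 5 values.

3 0 -7 -15 -6
-14 -14 -4 8 -5
-11 -12 3 -9 -23

Output[0,0]: The receptive field on the input at this output position is [5 4 3 / 0 3 5 / 2 4 2]. Elementwise product with the kernel and sum: 5·2 + 4·-1 + 3·-1 + 0·-1 + 3·-1 + 5·1 + 2·-1 + 4·1 + 2·-2.
Output[0,1]: The receptive field on the input at this output position is [4 3 0 / 3 5 5 / 4 2 0]. Elementwise product with the kernel and sum: 4·2 + 3·-1 + 0·-1 + 3·-1 + 5·-1 + 5·1 + 4·-1 + 2·1 + 0·-2.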